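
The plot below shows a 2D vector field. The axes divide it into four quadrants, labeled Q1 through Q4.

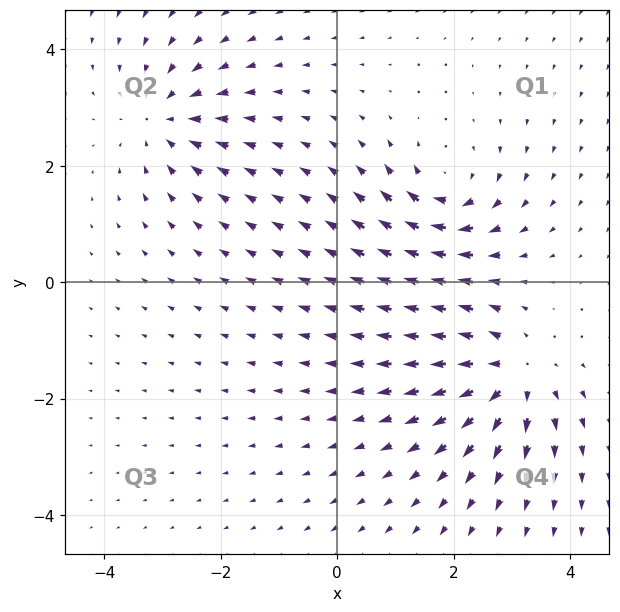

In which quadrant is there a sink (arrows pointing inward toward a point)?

Q2

The sink sits at approximately (-3.0, 2.8), which lies in quadrant Q2. The divergence there is about -5, negative as expected for a sink.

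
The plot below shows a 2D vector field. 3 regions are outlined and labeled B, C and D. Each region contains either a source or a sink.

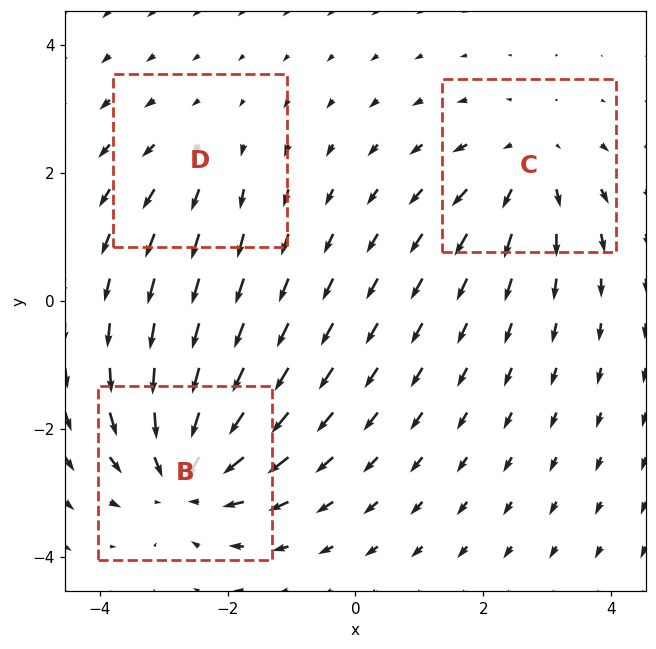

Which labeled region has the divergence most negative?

B

Divergence at each region's feature centre — B: about -4, C: about +3, D: about +2. Region B is most negative.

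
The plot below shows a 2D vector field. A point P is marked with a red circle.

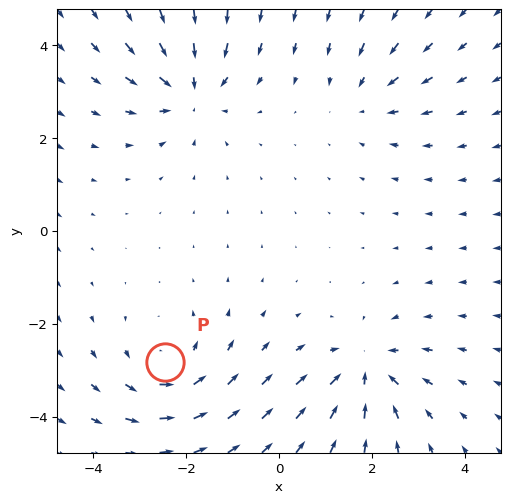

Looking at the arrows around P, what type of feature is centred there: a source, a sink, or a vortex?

vortex

At P (-2.4, -2.8) the arrows circulate counterclockwise. Divergence ≈0, curl about +4 — near-zero divergence with nonzero curl is a vortex.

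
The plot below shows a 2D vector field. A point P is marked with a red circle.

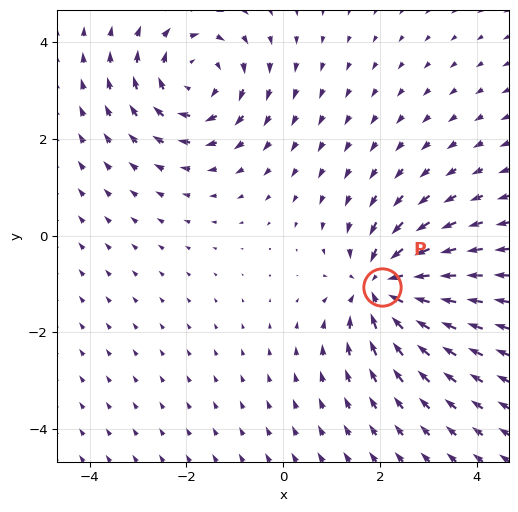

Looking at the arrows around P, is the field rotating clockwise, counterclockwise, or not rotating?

Near P at (2.0, -1.1) the arrows show no circulation. The curl there is ≈0.

not rotating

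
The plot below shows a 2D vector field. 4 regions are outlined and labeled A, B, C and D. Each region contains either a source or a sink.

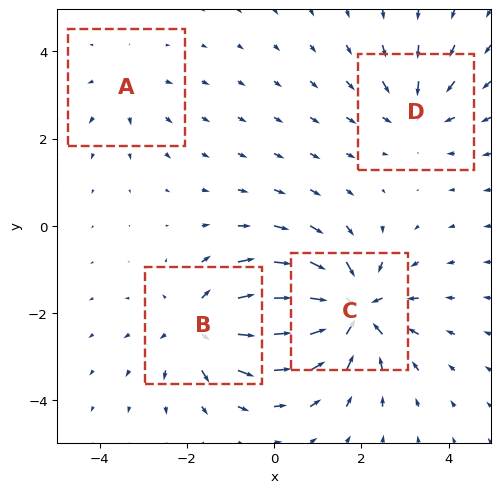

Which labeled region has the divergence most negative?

C

Divergence at each region's feature centre — A: about +2, B: about +5, C: about -6, D: about -3. Region C is most negative.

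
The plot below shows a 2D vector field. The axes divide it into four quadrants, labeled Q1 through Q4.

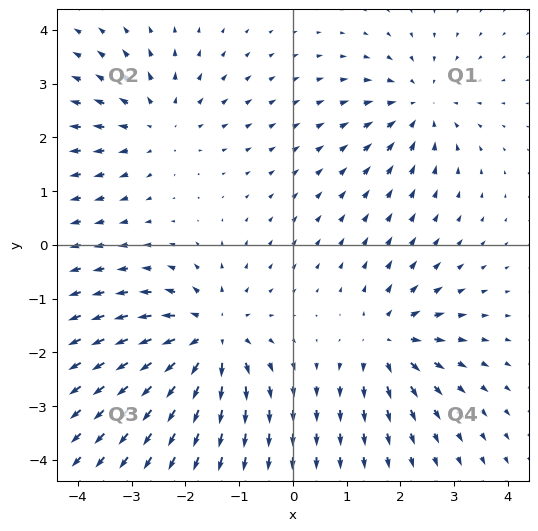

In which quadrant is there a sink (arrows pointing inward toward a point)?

The sink sits at approximately (2.4, 2.6), which lies in quadrant Q1. The divergence there is about -4, negative as expected for a sink.

Q1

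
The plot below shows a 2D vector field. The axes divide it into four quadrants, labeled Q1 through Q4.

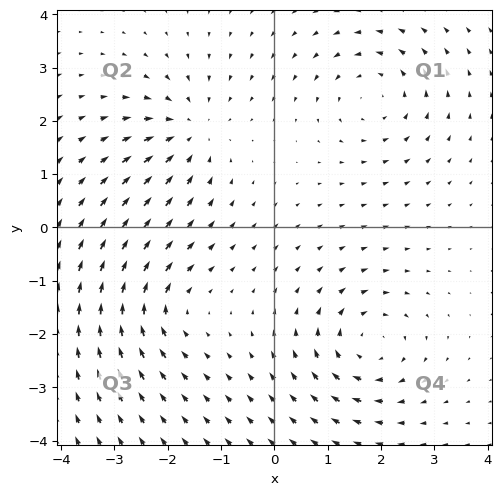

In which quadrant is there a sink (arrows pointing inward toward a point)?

Q2

The sink sits at approximately (-1.6, 1.8), which lies in quadrant Q2. The divergence there is about -4, negative as expected for a sink.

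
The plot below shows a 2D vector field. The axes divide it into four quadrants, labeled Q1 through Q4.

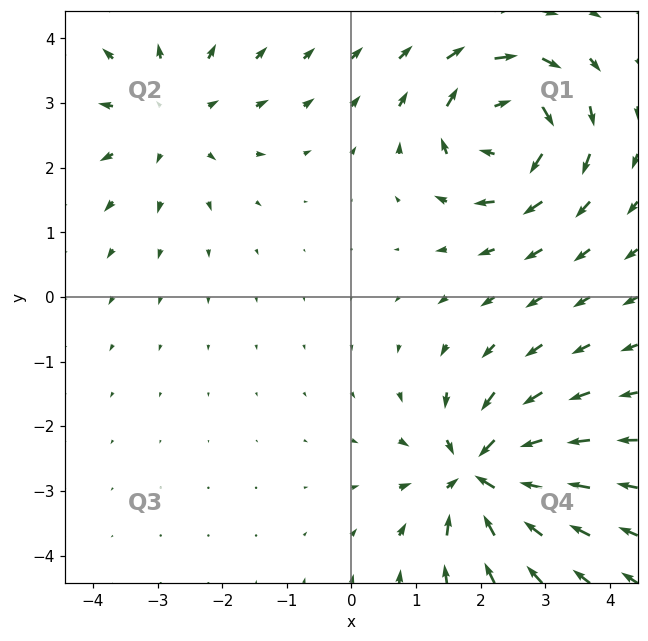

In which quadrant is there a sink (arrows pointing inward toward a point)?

Q4

The sink sits at approximately (2.0, -2.8), which lies in quadrant Q4. The divergence there is about -7, negative as expected for a sink.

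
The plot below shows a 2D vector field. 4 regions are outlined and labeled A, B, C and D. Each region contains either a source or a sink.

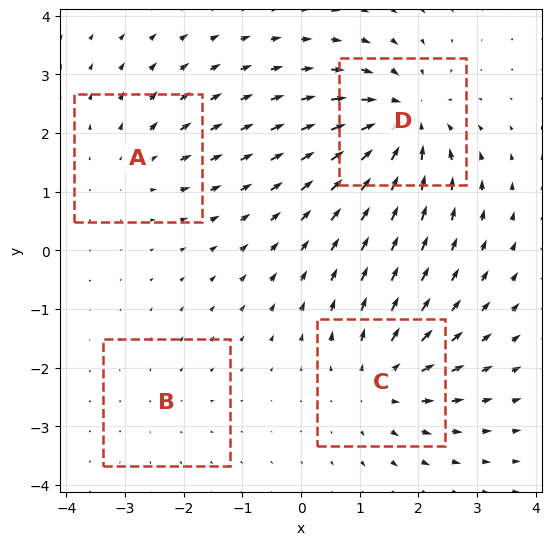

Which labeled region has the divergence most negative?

D

Divergence at each region's feature centre — A: about +3, B: about +2, C: about +5, D: about -7. Region D is most negative.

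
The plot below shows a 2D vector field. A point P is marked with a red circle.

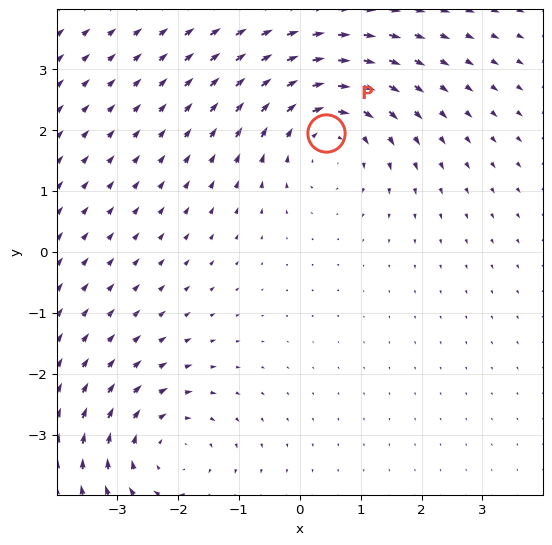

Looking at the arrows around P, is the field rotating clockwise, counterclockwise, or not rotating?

Near P at (0.4, 2.0) the arrows circulate clockwise. The curl (z-component) there is about -3; negative curl means clockwise rotation.

clockwise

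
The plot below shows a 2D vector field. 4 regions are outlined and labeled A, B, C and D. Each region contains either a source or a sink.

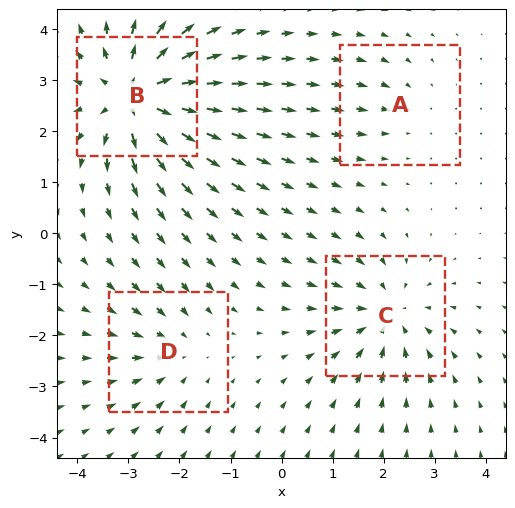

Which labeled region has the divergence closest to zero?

A

Divergence at each region's feature centre — A: about -2, B: about +7, C: about -5, D: about -3. Region A is closest to zero.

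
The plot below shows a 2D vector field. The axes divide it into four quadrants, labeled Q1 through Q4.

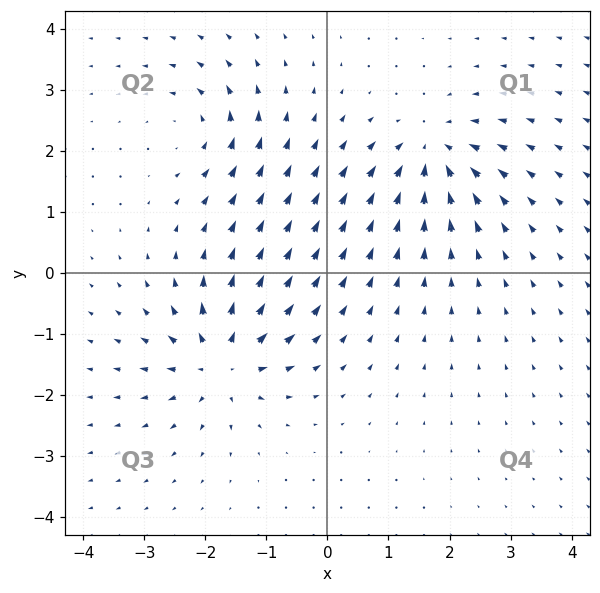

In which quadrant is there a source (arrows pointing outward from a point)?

Q3

The source sits at approximately (-1.7, -1.5), which lies in quadrant Q3. The divergence there is about +7, positive as expected for a source.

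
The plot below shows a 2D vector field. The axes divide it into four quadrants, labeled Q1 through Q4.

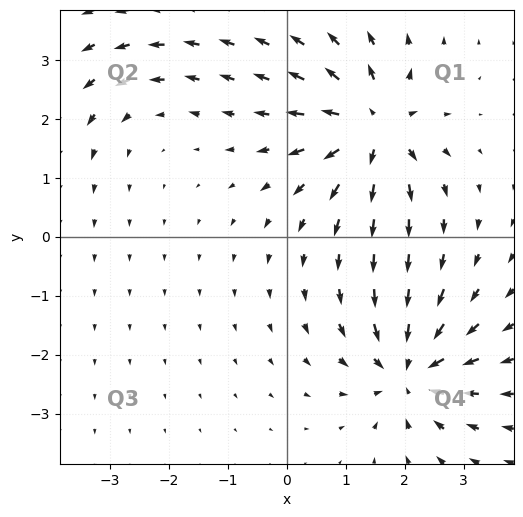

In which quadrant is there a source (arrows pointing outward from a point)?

Q1

The source sits at approximately (1.5, 1.9), which lies in quadrant Q1. The divergence there is about +7, positive as expected for a source.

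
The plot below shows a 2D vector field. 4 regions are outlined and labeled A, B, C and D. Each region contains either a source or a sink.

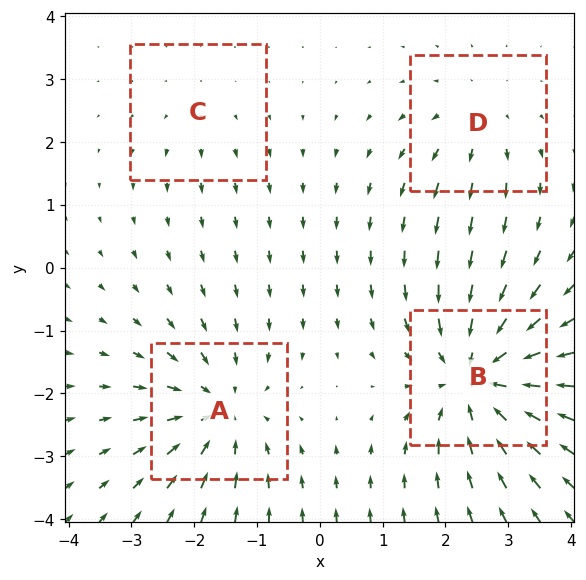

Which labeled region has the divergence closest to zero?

C

Divergence at each region's feature centre — A: about -5, B: about -6, C: about +2, D: about +3. Region C is closest to zero.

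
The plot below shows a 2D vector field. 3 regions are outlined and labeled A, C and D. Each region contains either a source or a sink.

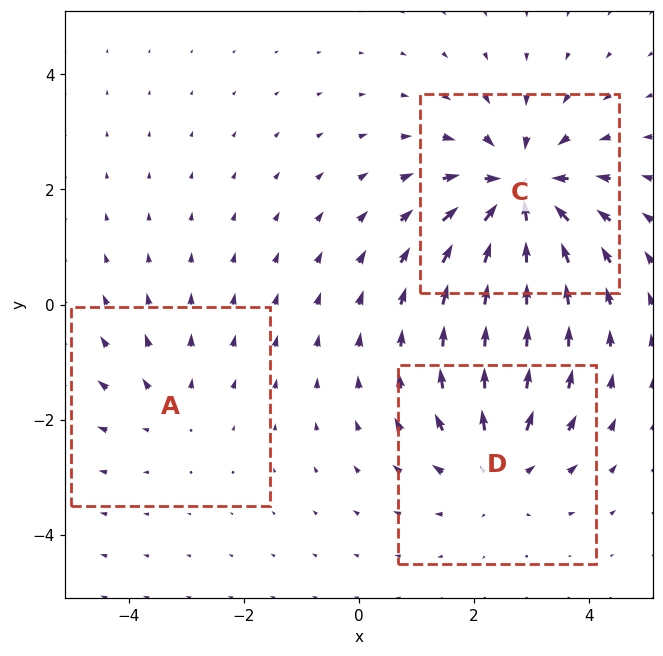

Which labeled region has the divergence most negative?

C

Divergence at each region's feature centre — A: about +2, C: about -5, D: about +3. Region C is most negative.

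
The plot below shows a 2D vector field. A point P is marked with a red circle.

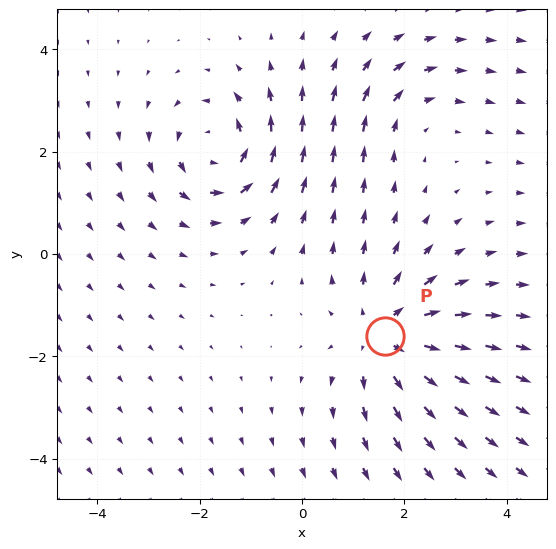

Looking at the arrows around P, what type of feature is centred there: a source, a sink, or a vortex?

At P (1.6, -1.6) the arrows spread outward. Divergence about +4, curl ≈0 — positive divergence with near-zero curl is a source.

source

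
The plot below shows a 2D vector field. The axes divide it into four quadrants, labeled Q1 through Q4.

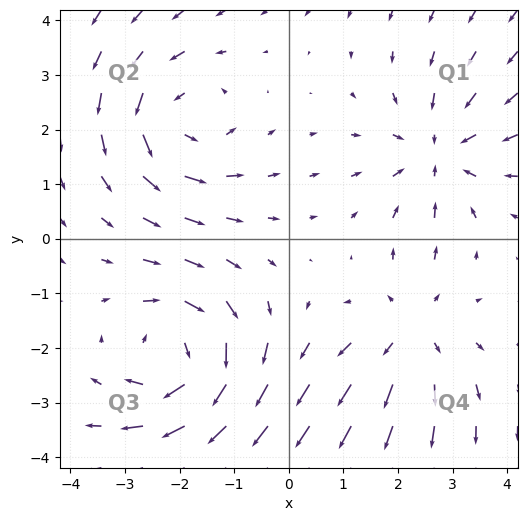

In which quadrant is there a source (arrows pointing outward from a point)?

The source sits at approximately (2.2, -1.7), which lies in quadrant Q4. The divergence there is about +2, positive as expected for a source.

Q4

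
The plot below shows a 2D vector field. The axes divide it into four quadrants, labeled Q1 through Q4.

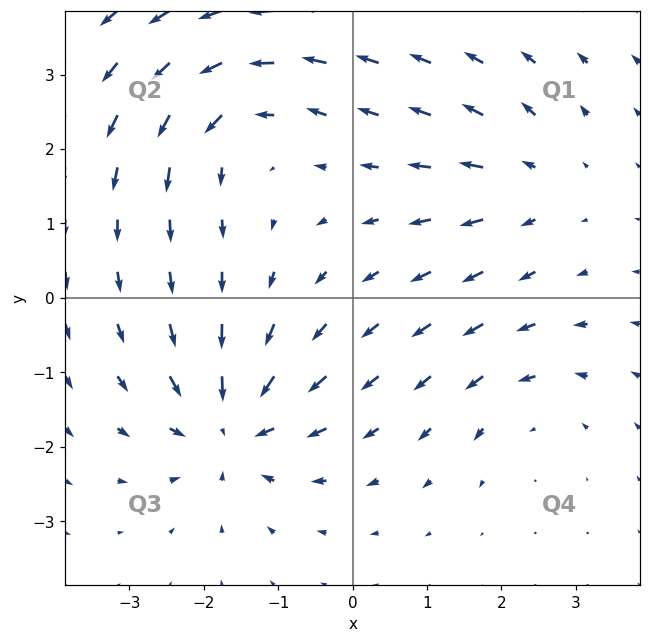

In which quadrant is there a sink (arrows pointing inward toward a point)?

Q3

The sink sits at approximately (-1.6, -1.7), which lies in quadrant Q3. The divergence there is about -5, negative as expected for a sink.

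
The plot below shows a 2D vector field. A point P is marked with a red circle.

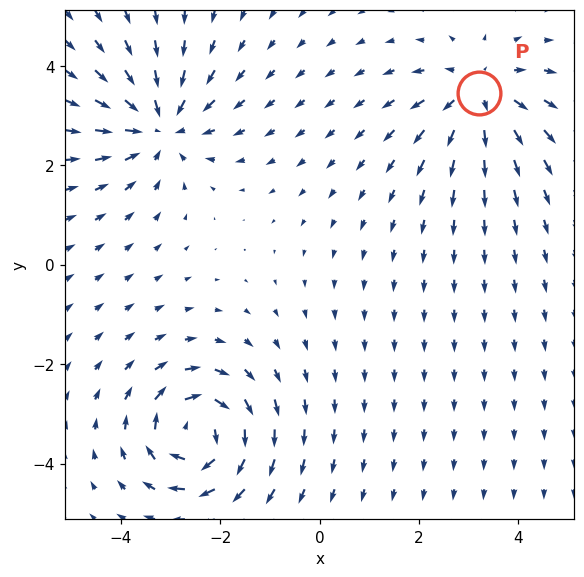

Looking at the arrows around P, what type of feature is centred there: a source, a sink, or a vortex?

source

At P (3.2, 3.4) the arrows spread outward. Divergence about +5, curl ≈0 — positive divergence with near-zero curl is a source.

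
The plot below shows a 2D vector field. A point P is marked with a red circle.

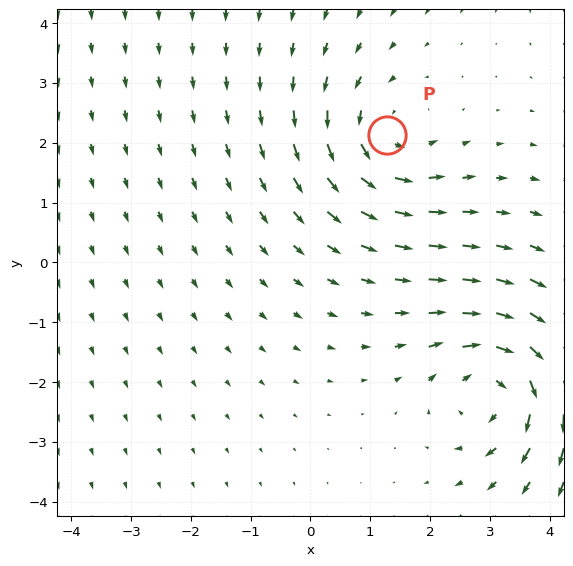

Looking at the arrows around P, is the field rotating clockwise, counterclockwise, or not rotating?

counterclockwise

Near P at (1.3, 2.1) the arrows circulate counterclockwise. The curl (z-component) there is about +3; positive curl means counterclockwise rotation.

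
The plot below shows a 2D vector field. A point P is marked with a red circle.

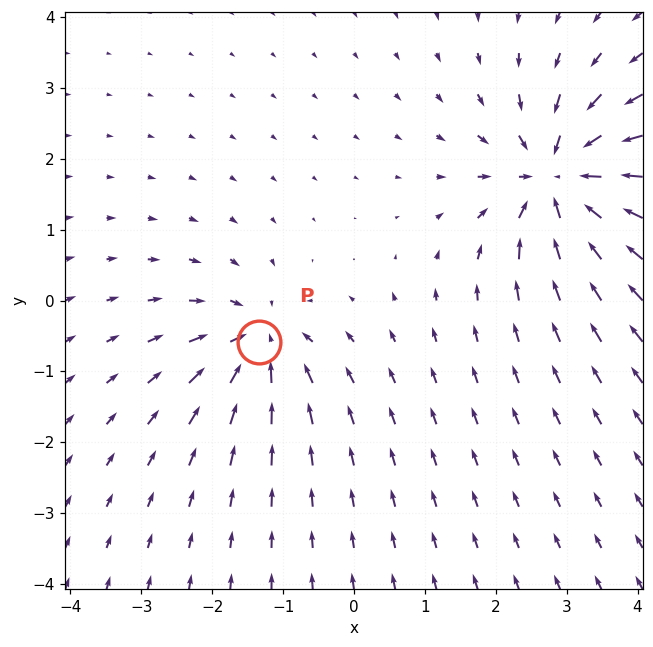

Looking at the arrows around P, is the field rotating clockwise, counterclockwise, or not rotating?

Near P at (-1.3, -0.6) the arrows show no circulation. The curl there is ≈0.

not rotating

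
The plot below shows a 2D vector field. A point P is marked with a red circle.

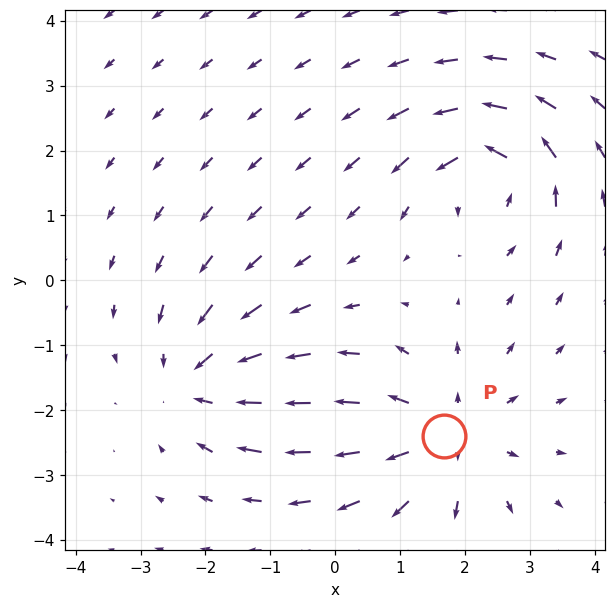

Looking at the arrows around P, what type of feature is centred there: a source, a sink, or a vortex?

At P (1.7, -2.4) the arrows spread outward. Divergence about +3, curl ≈0 — positive divergence with near-zero curl is a source.

source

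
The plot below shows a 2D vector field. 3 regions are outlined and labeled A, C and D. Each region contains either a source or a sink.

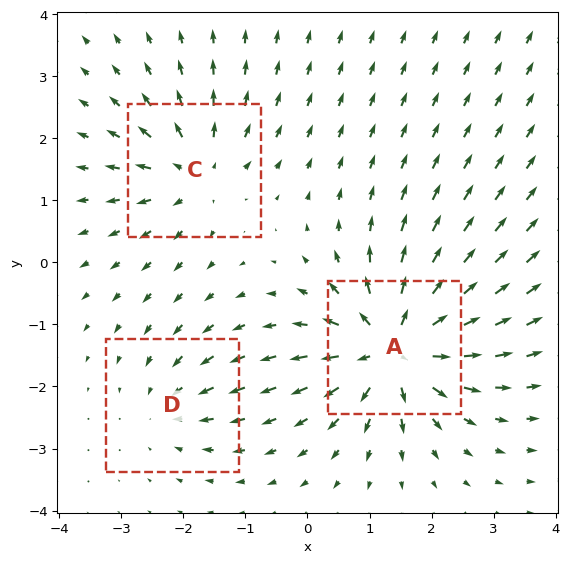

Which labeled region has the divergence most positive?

A

Divergence at each region's feature centre — A: about +6, C: about +4, D: about -3. Region A is most positive.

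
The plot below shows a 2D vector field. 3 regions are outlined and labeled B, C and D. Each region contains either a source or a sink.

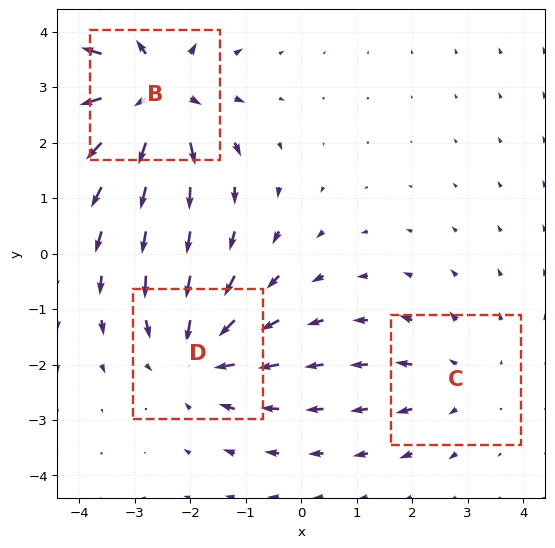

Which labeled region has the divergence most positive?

Divergence at each region's feature centre — B: about +4, C: about +2, D: about -3. Region B is most positive.

B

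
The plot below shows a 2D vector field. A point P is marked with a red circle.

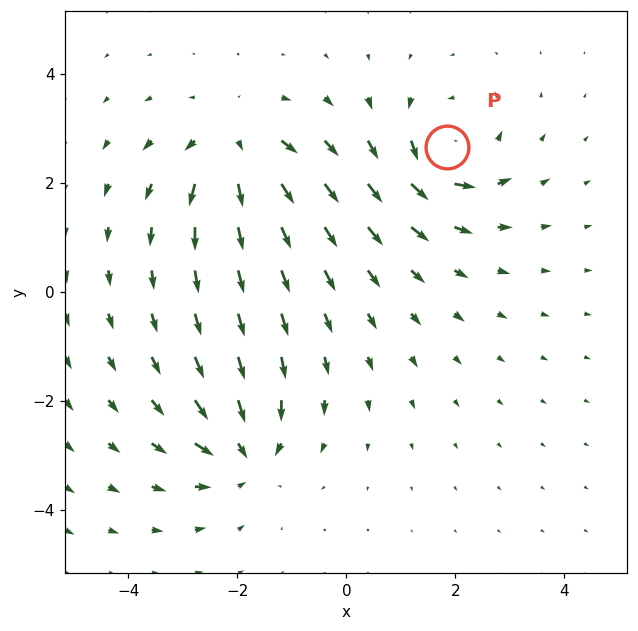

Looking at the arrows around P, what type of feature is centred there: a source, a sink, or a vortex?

vortex

At P (1.9, 2.7) the arrows circulate counterclockwise. Divergence ≈0, curl about +6 — near-zero divergence with nonzero curl is a vortex.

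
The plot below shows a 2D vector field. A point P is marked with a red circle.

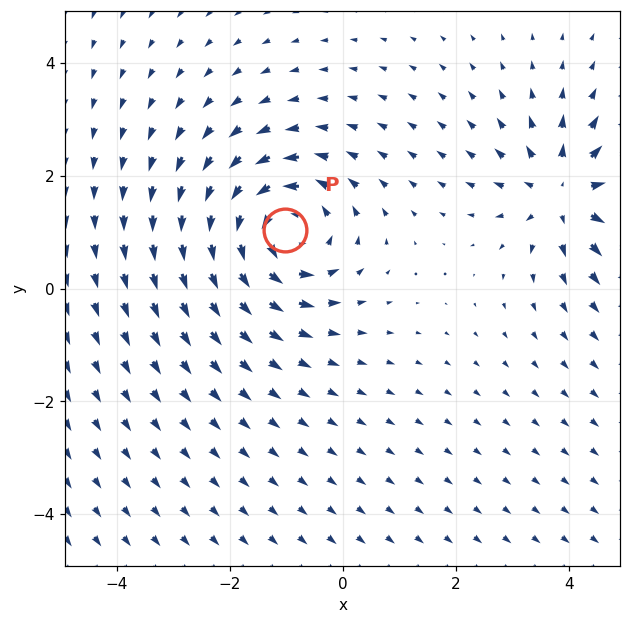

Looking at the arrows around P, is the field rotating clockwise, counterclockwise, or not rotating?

counterclockwise

Near P at (-1.0, 1.0) the arrows circulate counterclockwise. The curl (z-component) there is about +4; positive curl means counterclockwise rotation.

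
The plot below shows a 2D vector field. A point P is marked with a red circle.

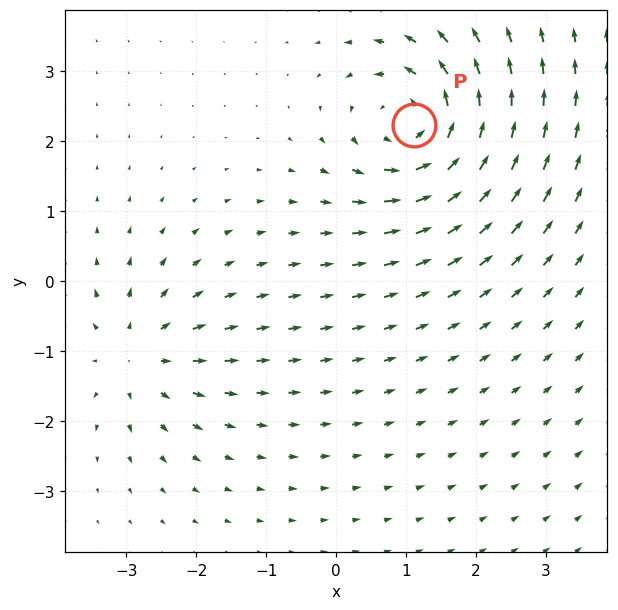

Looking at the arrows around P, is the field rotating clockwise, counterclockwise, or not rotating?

Near P at (1.1, 2.2) the arrows circulate counterclockwise. The curl (z-component) there is about +5; positive curl means counterclockwise rotation.

counterclockwise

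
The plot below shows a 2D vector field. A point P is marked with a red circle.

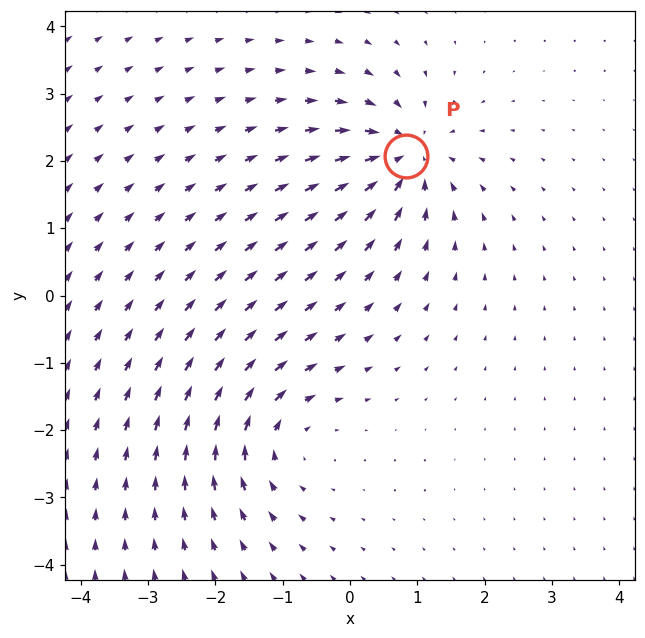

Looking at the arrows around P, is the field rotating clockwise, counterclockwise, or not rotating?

Near P at (0.8, 2.1) the arrows show no circulation. The curl there is ≈0.

not rotating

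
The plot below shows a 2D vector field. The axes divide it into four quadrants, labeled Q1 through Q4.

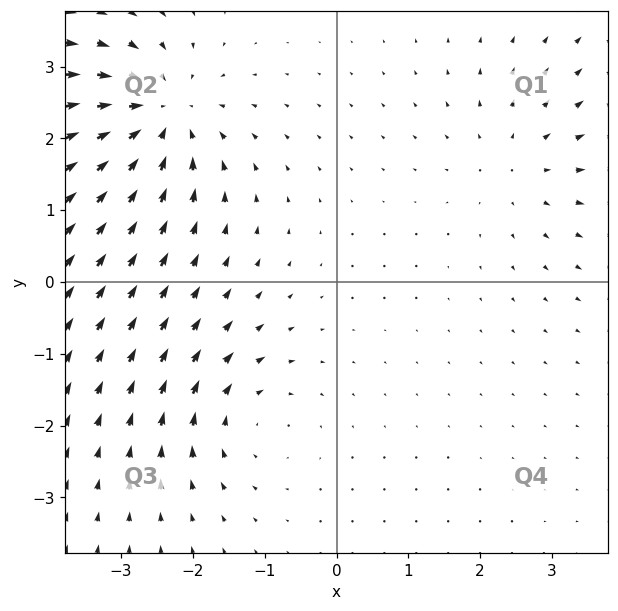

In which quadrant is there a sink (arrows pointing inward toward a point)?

Q2

The sink sits at approximately (-2.5, 2.3), which lies in quadrant Q2. The divergence there is about -5, negative as expected for a sink.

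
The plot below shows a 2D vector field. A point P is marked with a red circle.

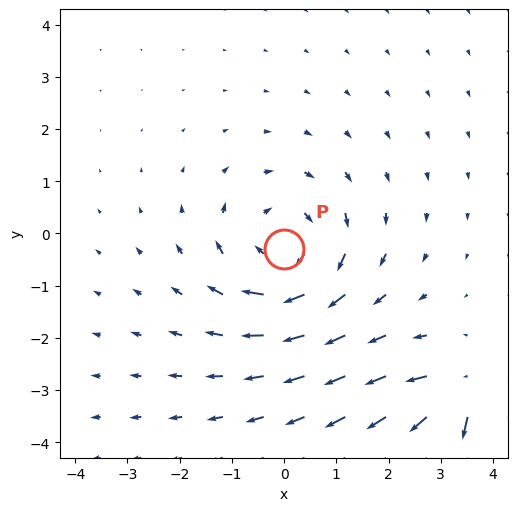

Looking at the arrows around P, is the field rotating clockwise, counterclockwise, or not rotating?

Near P at (-0.0, -0.3) the arrows circulate clockwise. The curl (z-component) there is about -4; negative curl means clockwise rotation.

clockwise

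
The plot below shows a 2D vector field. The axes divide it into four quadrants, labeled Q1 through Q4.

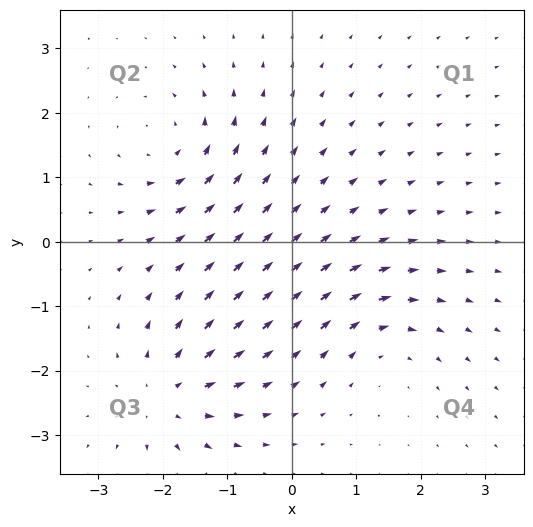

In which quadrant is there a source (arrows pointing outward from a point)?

The source sits at approximately (-1.9, -2.4), which lies in quadrant Q3. The divergence there is about +4, positive as expected for a source.

Q3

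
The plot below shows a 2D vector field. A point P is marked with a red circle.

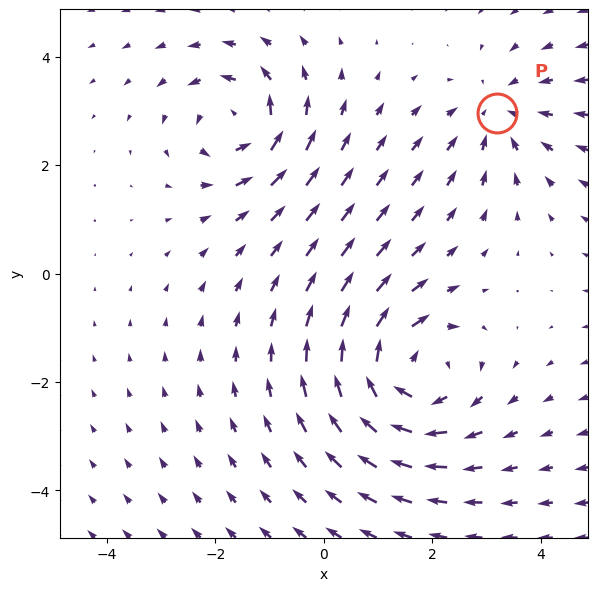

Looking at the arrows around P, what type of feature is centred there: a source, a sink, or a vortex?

sink

At P (3.2, 3.0) the arrows converge inward. Divergence about -3, curl ≈0 — negative divergence with near-zero curl is a sink.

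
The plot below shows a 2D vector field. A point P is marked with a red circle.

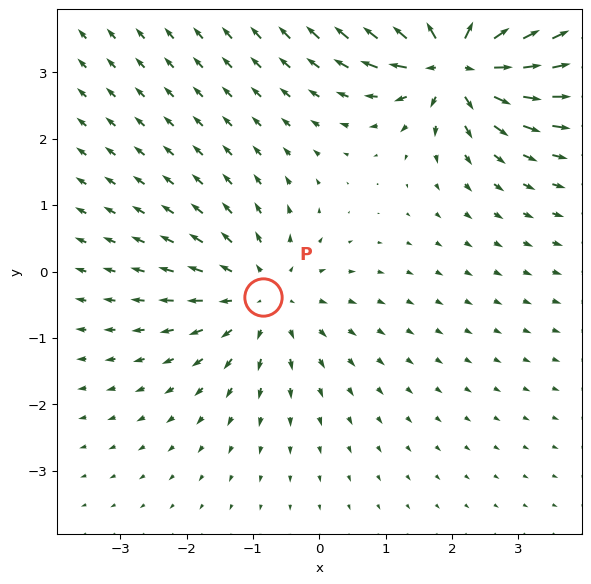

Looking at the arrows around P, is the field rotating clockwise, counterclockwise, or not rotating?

Near P at (-0.8, -0.4) the arrows show no circulation. The curl there is ≈0.

not rotating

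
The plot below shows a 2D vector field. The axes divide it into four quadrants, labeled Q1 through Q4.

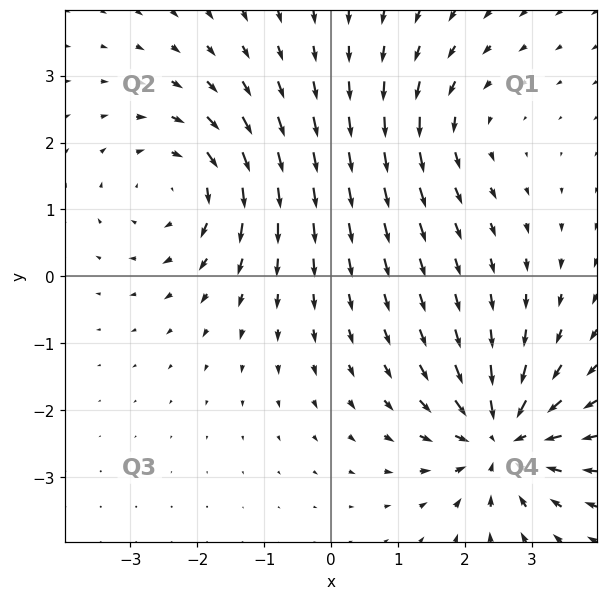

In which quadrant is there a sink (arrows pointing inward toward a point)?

Q4

The sink sits at approximately (2.5, -2.4), which lies in quadrant Q4. The divergence there is about -5, negative as expected for a sink.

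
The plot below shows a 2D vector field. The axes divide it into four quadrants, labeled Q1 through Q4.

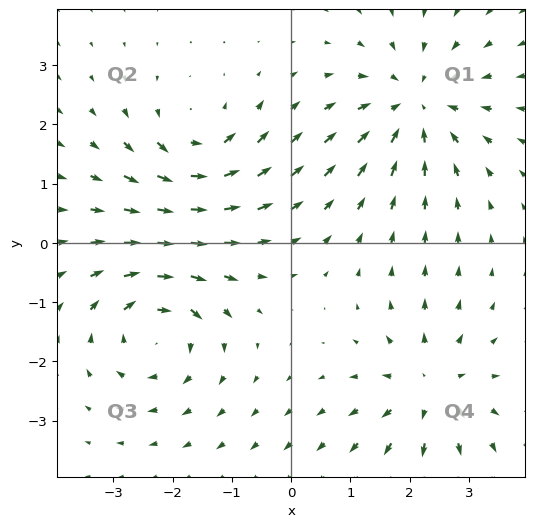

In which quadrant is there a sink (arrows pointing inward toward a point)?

The sink sits at approximately (2.1, 2.3), which lies in quadrant Q1. The divergence there is about -5, negative as expected for a sink.

Q1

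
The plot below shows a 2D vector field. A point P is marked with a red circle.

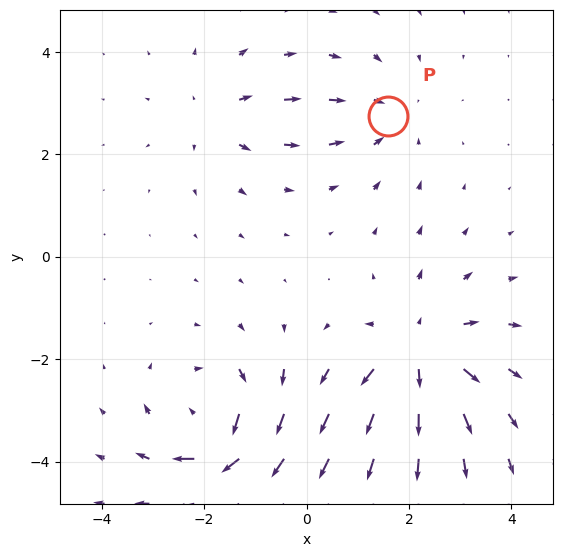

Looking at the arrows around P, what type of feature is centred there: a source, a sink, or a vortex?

sink

At P (1.6, 2.8) the arrows converge inward. Divergence about -2, curl ≈0 — negative divergence with near-zero curl is a sink.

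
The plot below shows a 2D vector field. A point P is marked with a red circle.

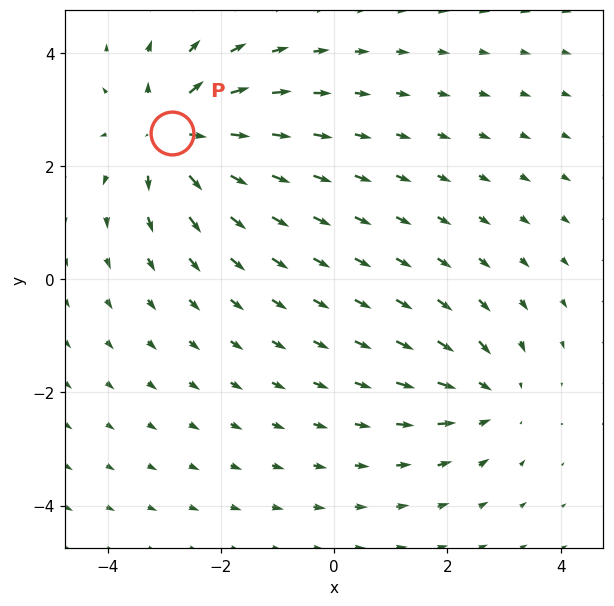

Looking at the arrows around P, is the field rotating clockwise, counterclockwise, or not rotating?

Near P at (-2.9, 2.6) the arrows show no circulation. The curl there is ≈0.

not rotating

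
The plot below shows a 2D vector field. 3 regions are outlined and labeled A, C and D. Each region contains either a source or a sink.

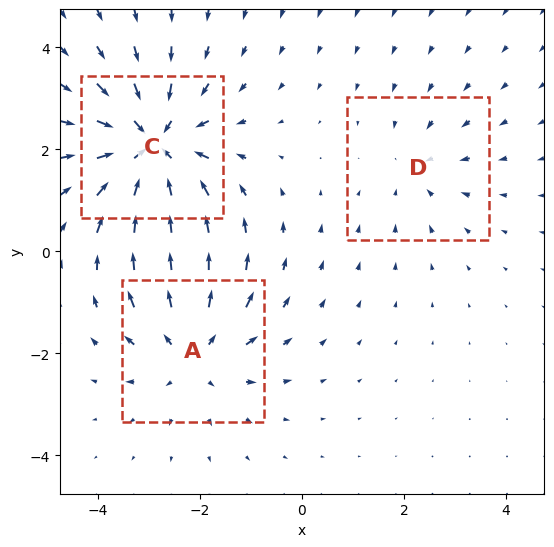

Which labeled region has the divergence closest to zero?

Divergence at each region's feature centre — A: about +3, C: about -5, D: about -2. Region D is closest to zero.

D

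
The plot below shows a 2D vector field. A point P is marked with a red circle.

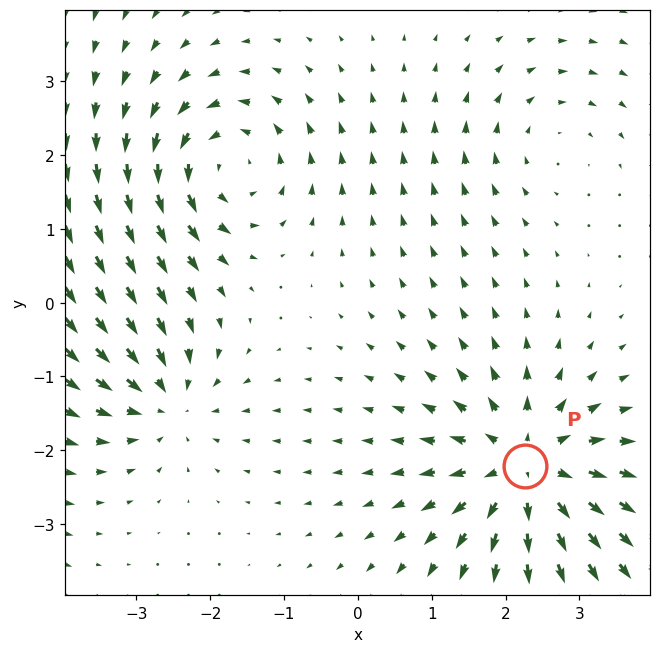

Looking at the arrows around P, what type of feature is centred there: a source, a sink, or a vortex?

At P (2.3, -2.2) the arrows spread outward. Divergence about +6, curl ≈0 — positive divergence with near-zero curl is a source.

source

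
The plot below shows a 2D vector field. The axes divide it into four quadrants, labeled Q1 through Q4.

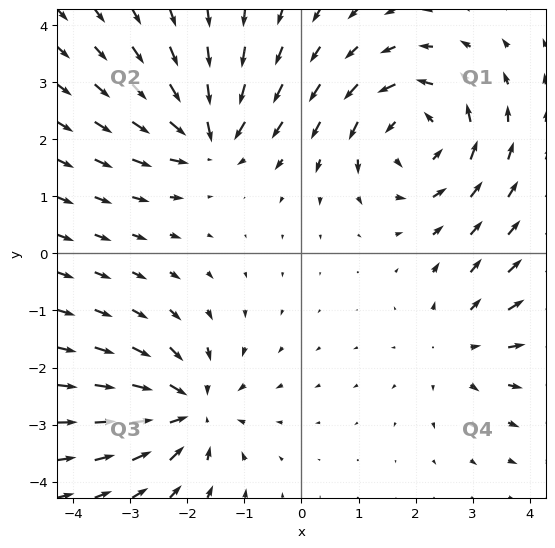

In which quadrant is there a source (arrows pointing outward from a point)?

The source sits at approximately (2.8, -1.6), which lies in quadrant Q4. The divergence there is about +2, positive as expected for a source.

Q4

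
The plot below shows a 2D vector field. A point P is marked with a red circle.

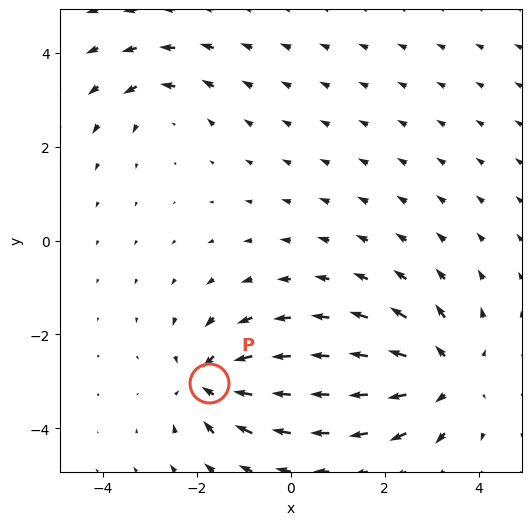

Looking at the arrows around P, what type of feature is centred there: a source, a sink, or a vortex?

sink

At P (-1.7, -3.0) the arrows converge inward. Divergence about -6, curl ≈0 — negative divergence with near-zero curl is a sink.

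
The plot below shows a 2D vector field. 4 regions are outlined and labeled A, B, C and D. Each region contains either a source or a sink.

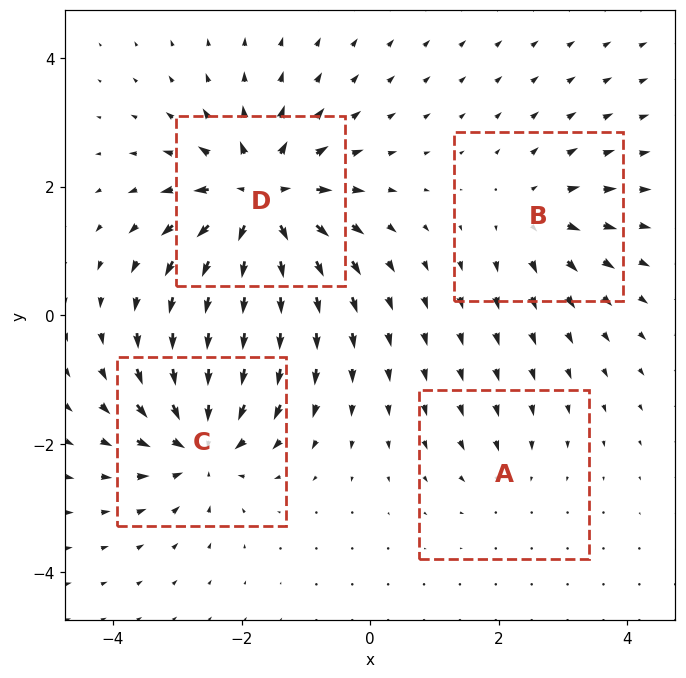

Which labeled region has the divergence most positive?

D

Divergence at each region's feature centre — A: about -2, B: about +4, C: about -7, D: about +9. Region D is most positive.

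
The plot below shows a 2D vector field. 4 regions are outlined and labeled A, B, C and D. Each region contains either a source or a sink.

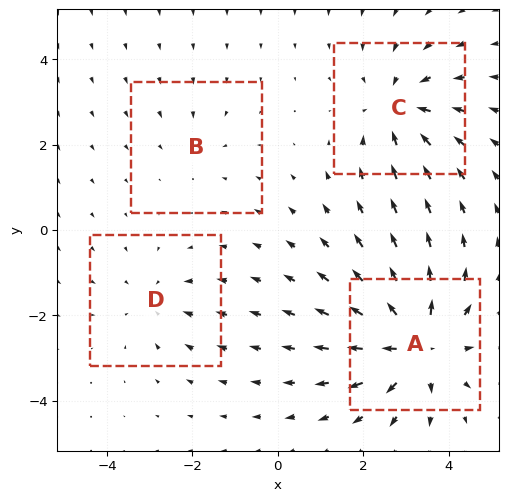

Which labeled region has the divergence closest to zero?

Divergence at each region's feature centre — A: about +6, B: about -2, C: about -4, D: about -3. Region B is closest to zero.

B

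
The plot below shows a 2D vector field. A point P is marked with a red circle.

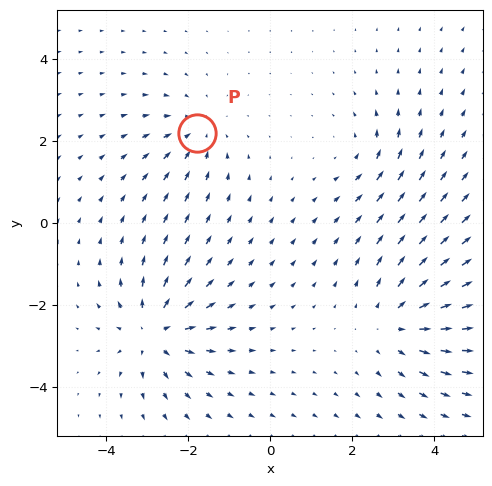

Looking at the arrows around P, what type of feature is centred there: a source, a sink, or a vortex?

At P (-1.8, 2.2) the arrows converge inward. Divergence about -3, curl ≈0 — negative divergence with near-zero curl is a sink.

sink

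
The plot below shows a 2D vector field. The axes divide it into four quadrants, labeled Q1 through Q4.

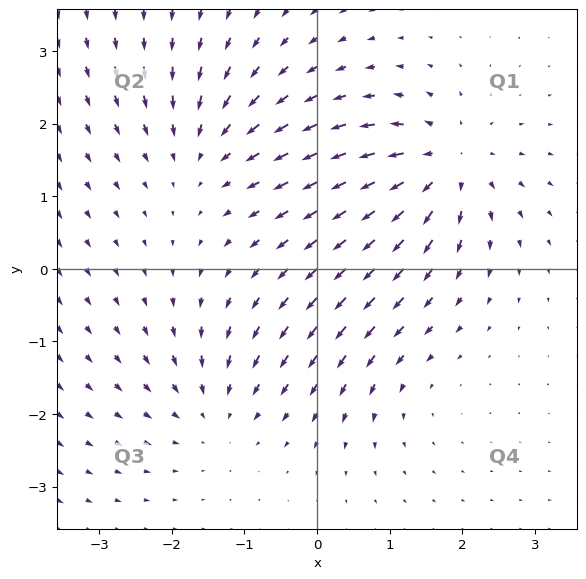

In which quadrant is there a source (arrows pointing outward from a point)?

The source sits at approximately (1.8, 1.4), which lies in quadrant Q1. The divergence there is about +6, positive as expected for a source.

Q1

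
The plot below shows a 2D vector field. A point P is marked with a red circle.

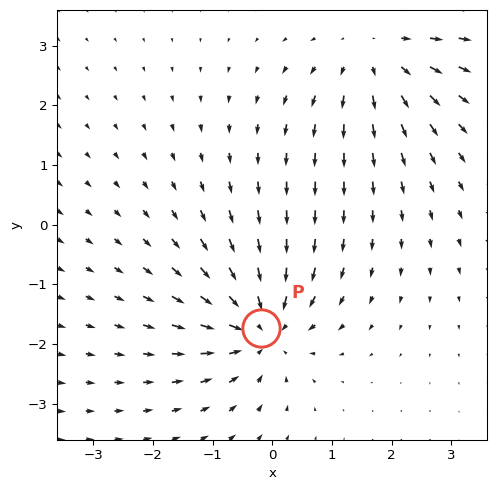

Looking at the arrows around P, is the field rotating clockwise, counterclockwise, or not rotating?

Near P at (-0.2, -1.7) the arrows show no circulation. The curl there is ≈0.

not rotating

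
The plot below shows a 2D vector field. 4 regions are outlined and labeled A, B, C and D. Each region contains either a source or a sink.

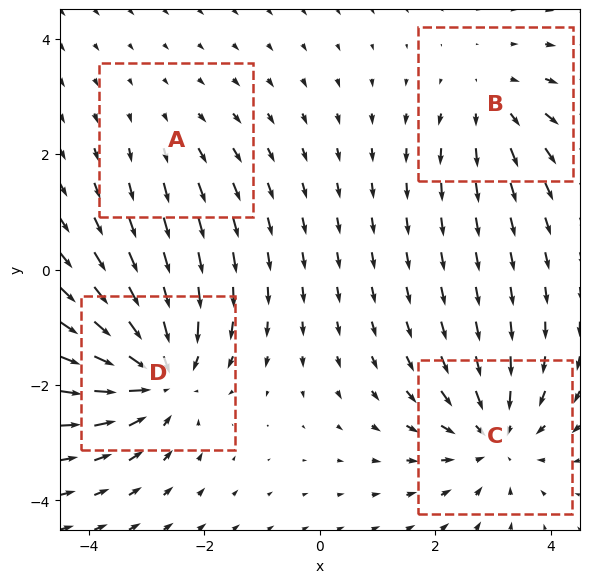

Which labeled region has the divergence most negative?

D

Divergence at each region's feature centre — A: about +2, B: about +3, C: about -5, D: about -6. Region D is most negative.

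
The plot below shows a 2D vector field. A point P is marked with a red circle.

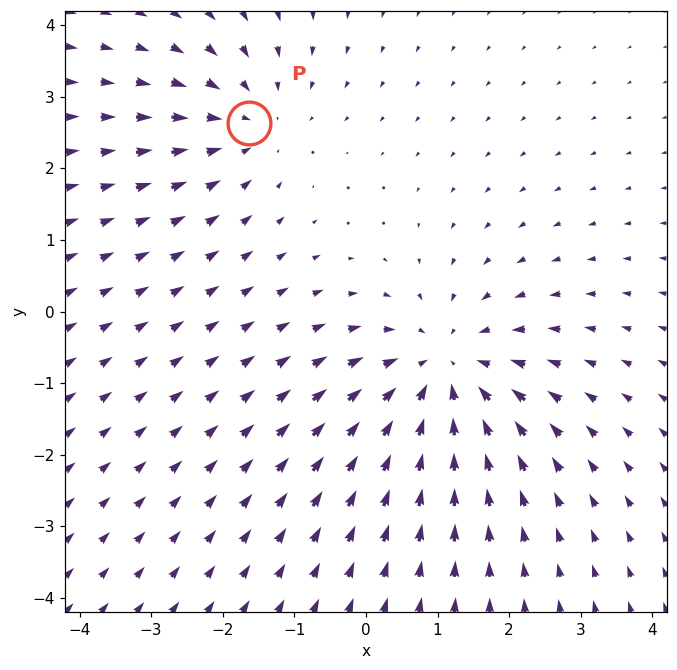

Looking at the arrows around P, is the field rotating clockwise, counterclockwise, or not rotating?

not rotating

Near P at (-1.6, 2.6) the arrows show no circulation. The curl there is ≈0.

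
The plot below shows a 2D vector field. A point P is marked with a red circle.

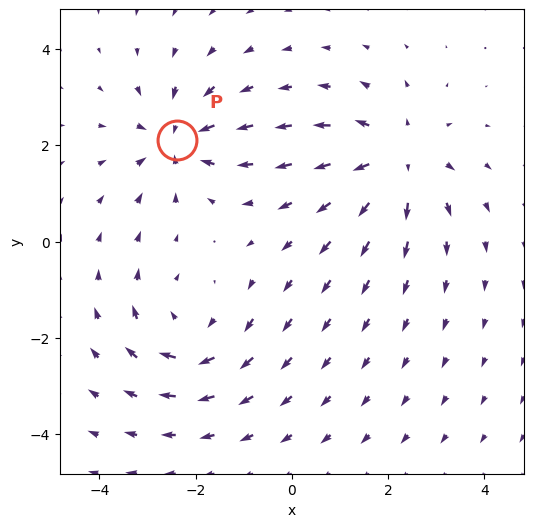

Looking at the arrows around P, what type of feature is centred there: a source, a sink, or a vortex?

sink

At P (-2.4, 2.1) the arrows converge inward. Divergence about -5, curl ≈0 — negative divergence with near-zero curl is a sink.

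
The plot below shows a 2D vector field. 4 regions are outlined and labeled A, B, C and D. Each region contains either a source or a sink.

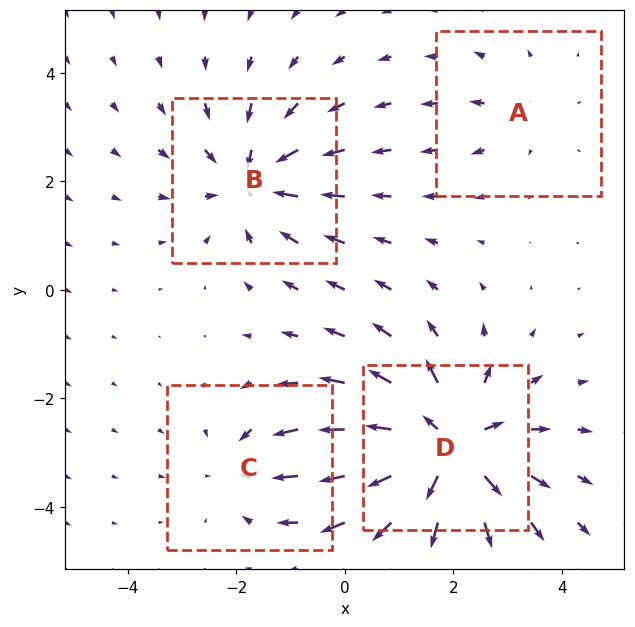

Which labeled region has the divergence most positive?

D

Divergence at each region's feature centre — A: about +2, B: about -5, C: about -3, D: about +7. Region D is most positive.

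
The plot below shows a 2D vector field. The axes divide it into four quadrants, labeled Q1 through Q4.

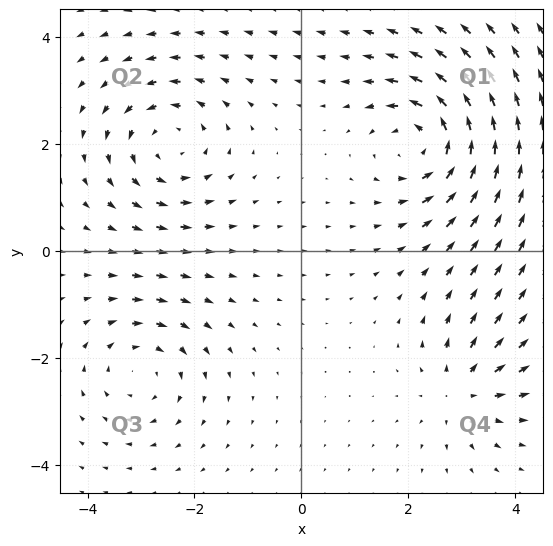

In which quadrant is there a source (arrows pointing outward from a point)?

The source sits at approximately (3.0, -2.6), which lies in quadrant Q4. The divergence there is about +4, positive as expected for a source.

Q4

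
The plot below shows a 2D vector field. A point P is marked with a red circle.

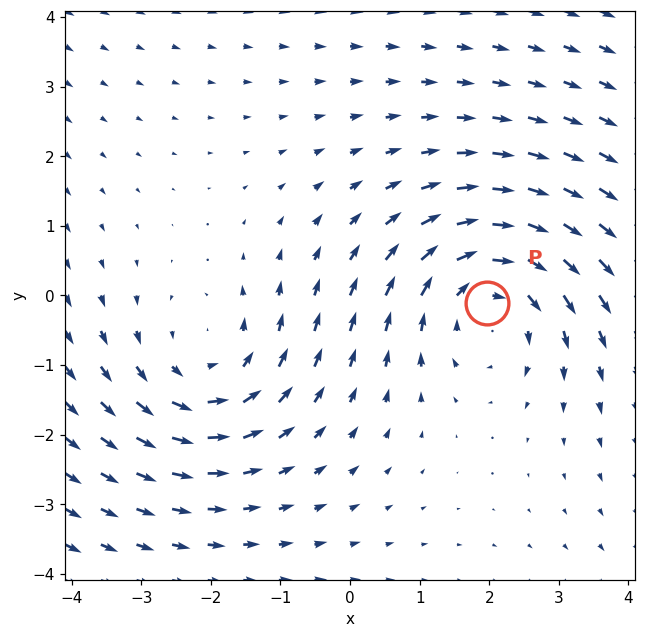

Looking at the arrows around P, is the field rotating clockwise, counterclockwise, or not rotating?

clockwise

Near P at (2.0, -0.1) the arrows circulate clockwise. The curl (z-component) there is about -3; negative curl means clockwise rotation.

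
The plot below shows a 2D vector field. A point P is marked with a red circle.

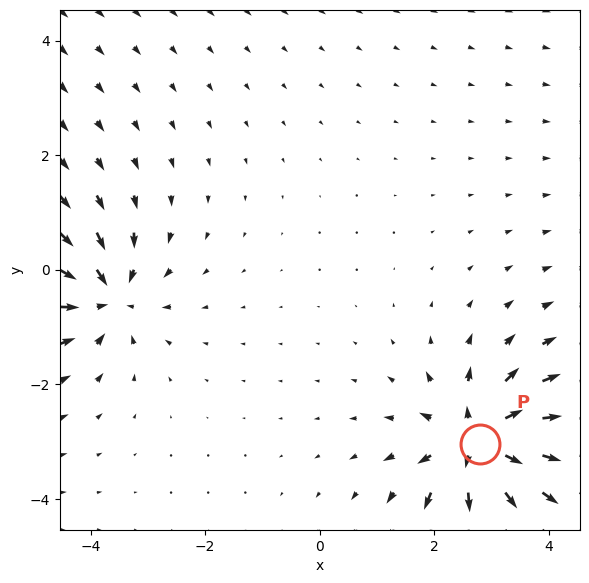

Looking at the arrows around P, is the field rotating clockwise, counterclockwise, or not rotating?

not rotating

Near P at (2.8, -3.0) the arrows show no circulation. The curl there is ≈0.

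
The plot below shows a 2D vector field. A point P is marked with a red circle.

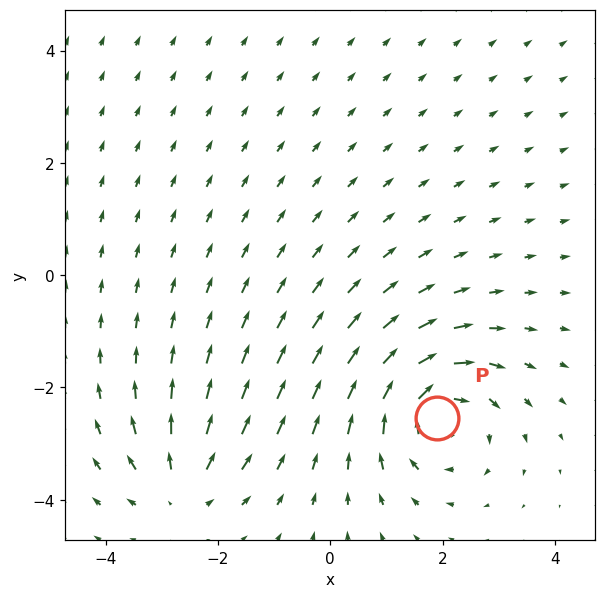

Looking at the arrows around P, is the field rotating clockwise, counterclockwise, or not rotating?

clockwise

Near P at (1.9, -2.5) the arrows circulate clockwise. The curl (z-component) there is about -5; negative curl means clockwise rotation.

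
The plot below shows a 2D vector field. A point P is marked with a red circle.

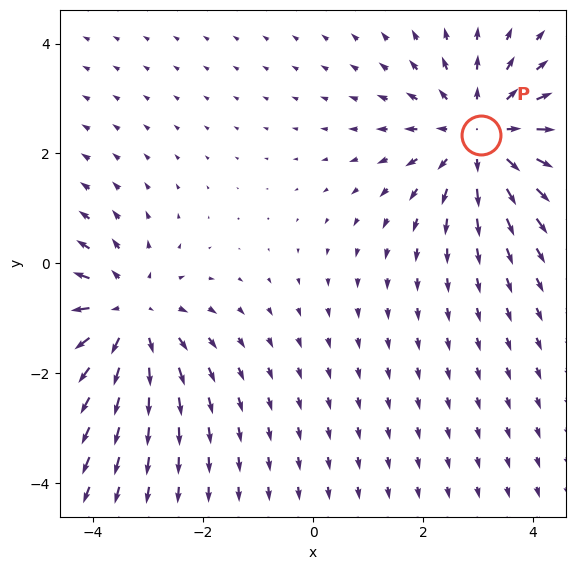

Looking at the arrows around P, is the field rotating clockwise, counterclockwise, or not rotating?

Near P at (3.1, 2.3) the arrows show no circulation. The curl there is ≈0.

not rotating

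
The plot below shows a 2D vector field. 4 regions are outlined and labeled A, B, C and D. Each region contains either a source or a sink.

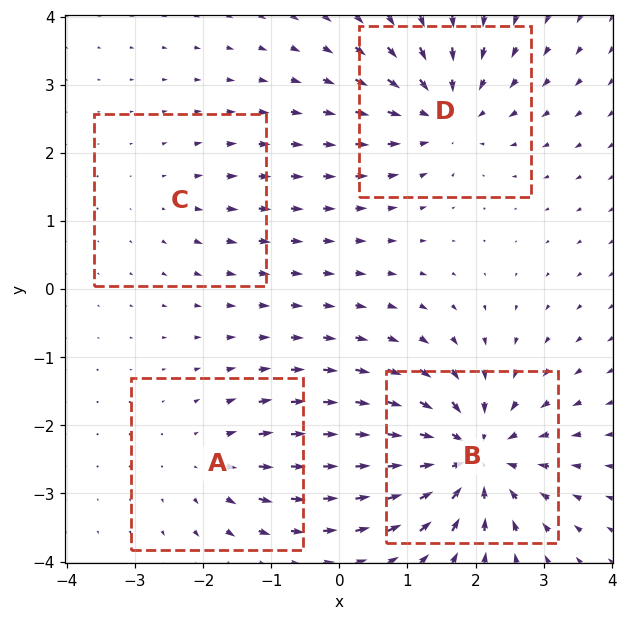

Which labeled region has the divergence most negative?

B

Divergence at each region's feature centre — A: about +4, B: about -8, C: about +2, D: about -6. Region B is most negative.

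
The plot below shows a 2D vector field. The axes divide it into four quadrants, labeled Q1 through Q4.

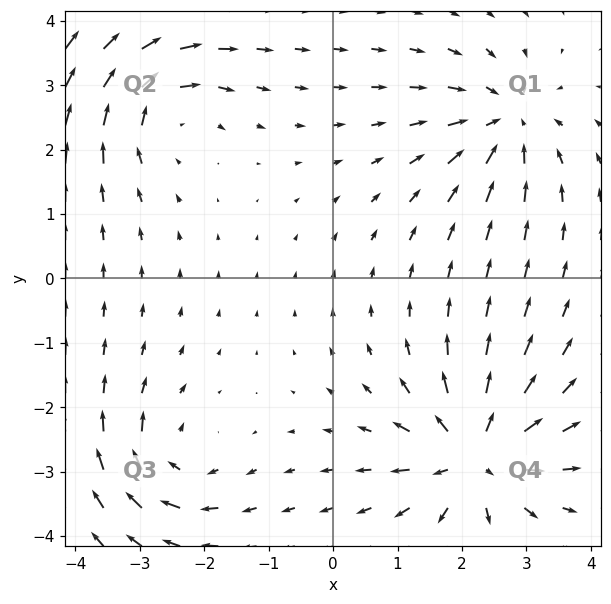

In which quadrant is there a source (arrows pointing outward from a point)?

Q4

The source sits at approximately (2.2, -2.8), which lies in quadrant Q4. The divergence there is about +6, positive as expected for a source.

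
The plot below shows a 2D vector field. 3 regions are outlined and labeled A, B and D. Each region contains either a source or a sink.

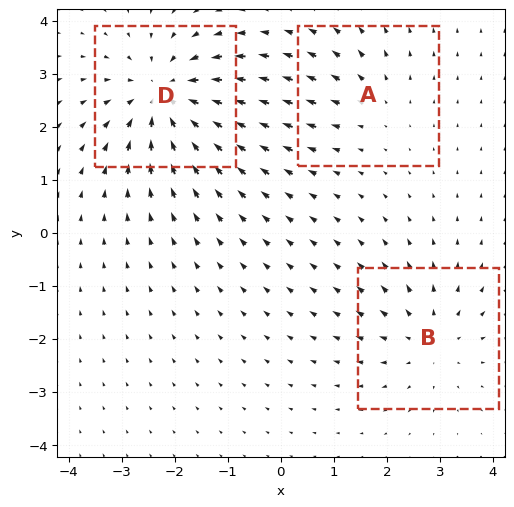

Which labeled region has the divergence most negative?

D

Divergence at each region's feature centre — A: about +2, B: about +3, D: about -5. Region D is most negative.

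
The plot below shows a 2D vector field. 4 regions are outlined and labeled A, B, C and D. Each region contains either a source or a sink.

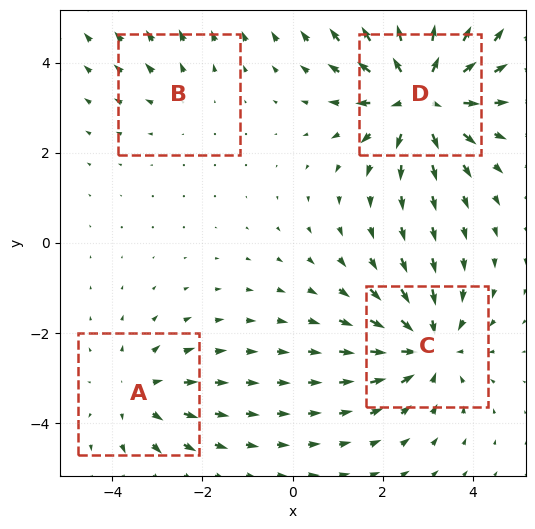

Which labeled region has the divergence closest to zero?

B

Divergence at each region's feature centre — A: about +3, B: about +2, C: about -5, D: about +7. Region B is closest to zero.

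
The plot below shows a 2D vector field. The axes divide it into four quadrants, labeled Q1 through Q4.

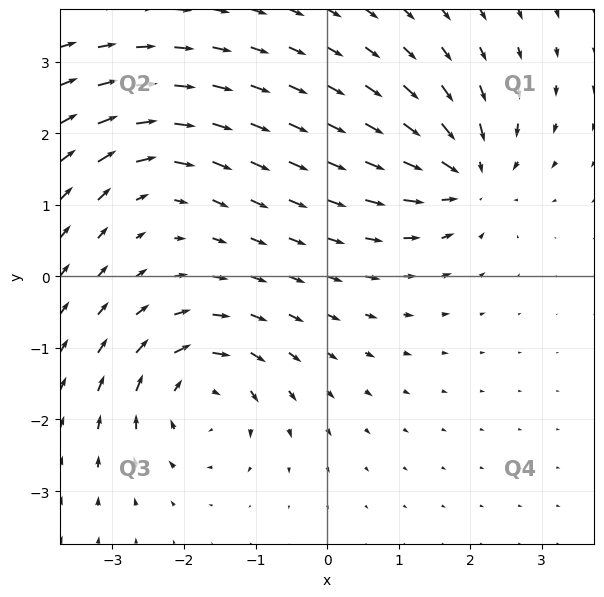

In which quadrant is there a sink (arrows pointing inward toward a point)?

The sink sits at approximately (2.0, 1.4), which lies in quadrant Q1. The divergence there is about -5, negative as expected for a sink.

Q1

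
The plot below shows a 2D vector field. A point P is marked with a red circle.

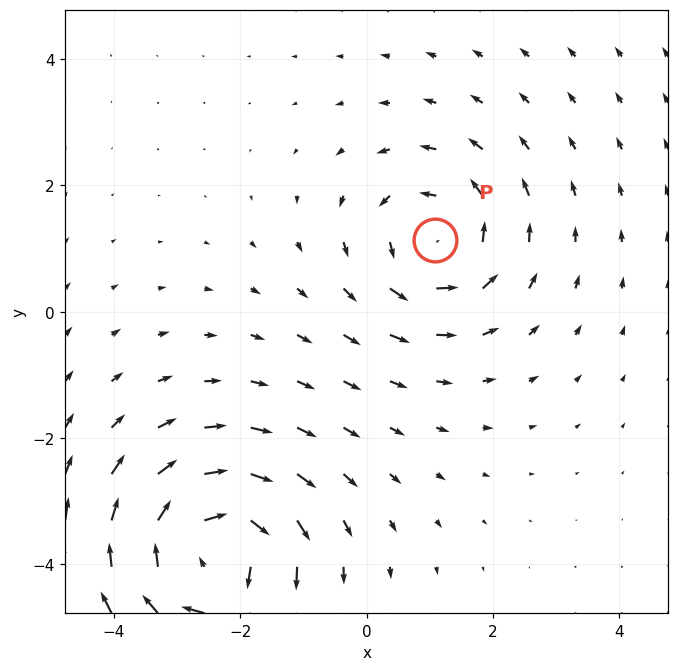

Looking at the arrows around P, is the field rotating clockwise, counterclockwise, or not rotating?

counterclockwise

Near P at (1.1, 1.1) the arrows circulate counterclockwise. The curl (z-component) there is about +3; positive curl means counterclockwise rotation.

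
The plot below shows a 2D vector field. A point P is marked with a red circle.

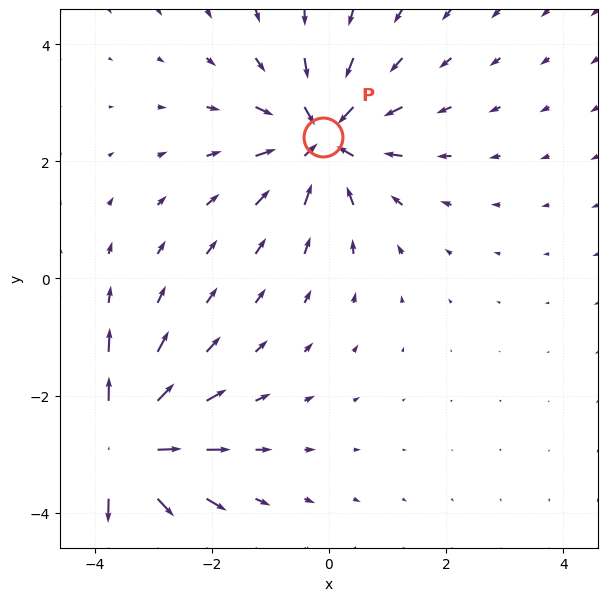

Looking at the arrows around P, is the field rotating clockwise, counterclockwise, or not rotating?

not rotating

Near P at (-0.1, 2.4) the arrows show no circulation. The curl there is ≈0.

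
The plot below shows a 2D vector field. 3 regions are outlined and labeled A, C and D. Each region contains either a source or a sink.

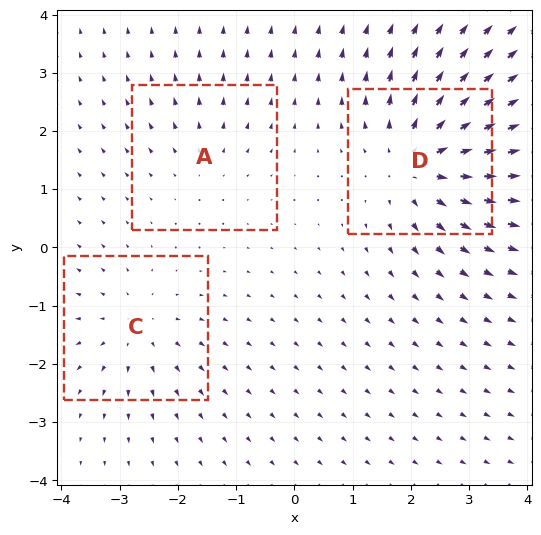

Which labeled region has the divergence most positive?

Divergence at each region's feature centre — A: about +2, C: about +3, D: about +5. Region D is most positive.

D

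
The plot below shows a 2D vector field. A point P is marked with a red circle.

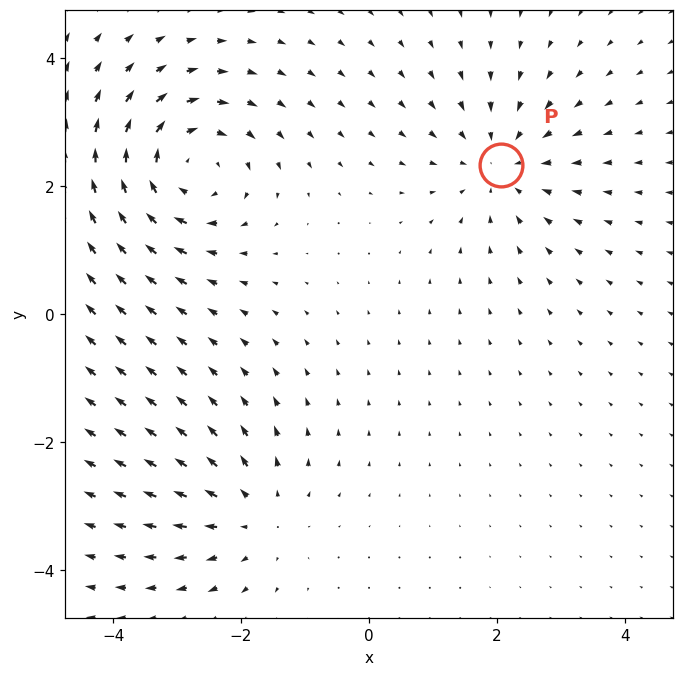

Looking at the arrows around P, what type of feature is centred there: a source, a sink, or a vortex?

sink

At P (2.1, 2.3) the arrows converge inward. Divergence about -3, curl ≈0 — negative divergence with near-zero curl is a sink.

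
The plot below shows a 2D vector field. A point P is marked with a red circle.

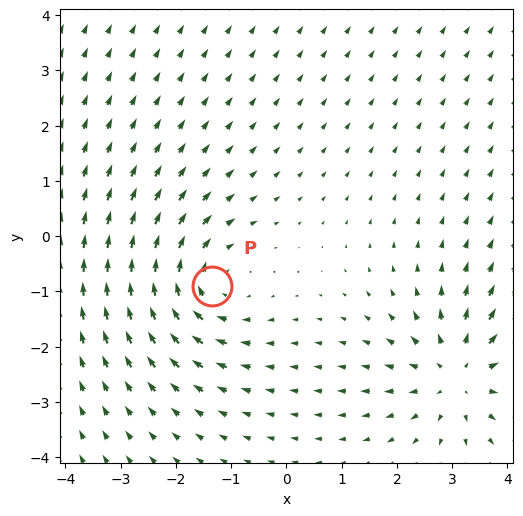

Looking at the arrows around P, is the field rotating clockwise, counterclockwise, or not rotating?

clockwise

Near P at (-1.4, -0.9) the arrows circulate clockwise. The curl (z-component) there is about -3; negative curl means clockwise rotation.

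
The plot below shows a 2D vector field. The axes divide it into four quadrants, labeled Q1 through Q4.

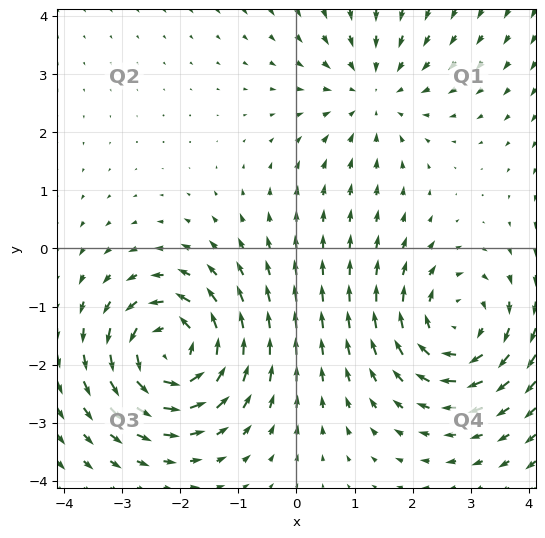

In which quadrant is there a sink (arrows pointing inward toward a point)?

The sink sits at approximately (1.3, 2.7), which lies in quadrant Q1. The divergence there is about -2, negative as expected for a sink.

Q1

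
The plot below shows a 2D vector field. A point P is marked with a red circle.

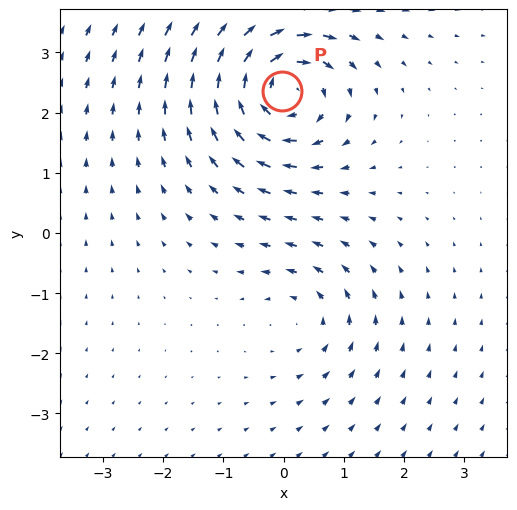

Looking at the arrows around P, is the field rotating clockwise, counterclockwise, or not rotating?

clockwise

Near P at (-0.0, 2.4) the arrows circulate clockwise. The curl (z-component) there is about -6; negative curl means clockwise rotation.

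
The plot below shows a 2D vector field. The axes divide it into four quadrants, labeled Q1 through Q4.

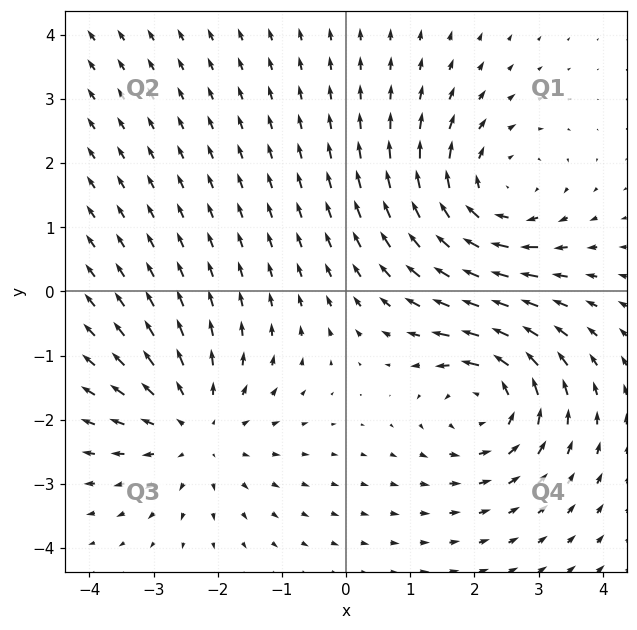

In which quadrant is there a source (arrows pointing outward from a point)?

Q3

The source sits at approximately (-2.3, -2.1), which lies in quadrant Q3. The divergence there is about +3, positive as expected for a source.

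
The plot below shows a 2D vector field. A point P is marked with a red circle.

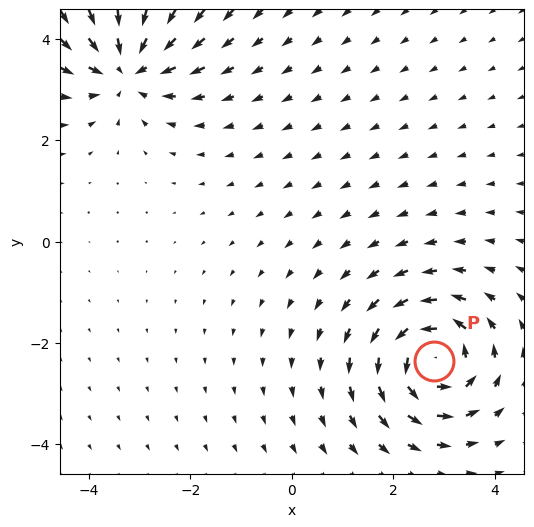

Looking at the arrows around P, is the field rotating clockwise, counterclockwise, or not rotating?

counterclockwise

Near P at (2.8, -2.4) the arrows circulate counterclockwise. The curl (z-component) there is about +6; positive curl means counterclockwise rotation.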